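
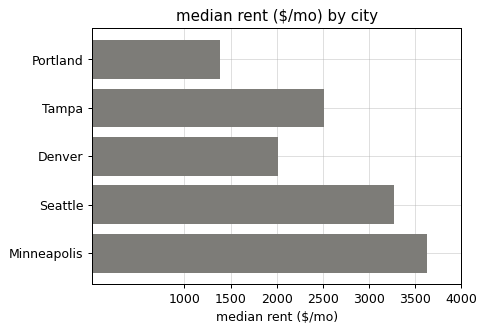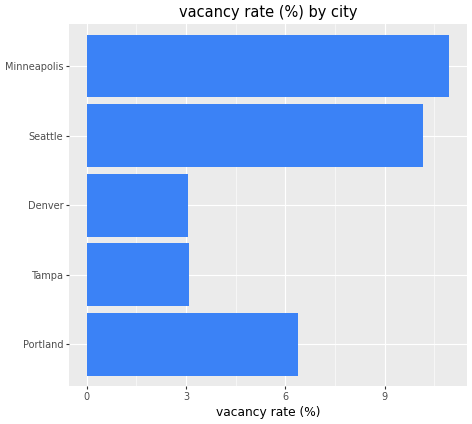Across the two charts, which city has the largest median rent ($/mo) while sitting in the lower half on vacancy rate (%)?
Tampa

Chart 2 median vacancy rate (%) ≈ 6; below-median cities: Tampa, Denver. Among those, Tampa has the highest median rent ($/mo) (≈ 2500).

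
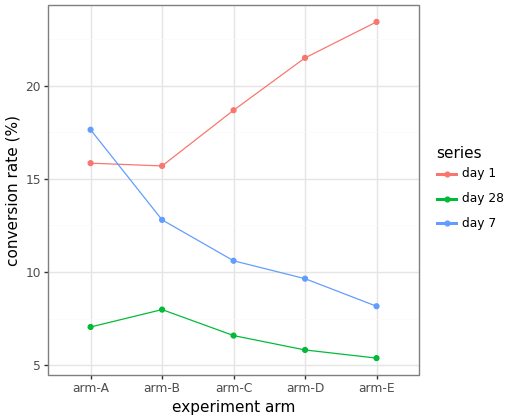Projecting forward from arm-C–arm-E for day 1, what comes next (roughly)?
≈ 27

Last three: 18, 22, 24 → slope ≈ 3/step → next ≈ 27.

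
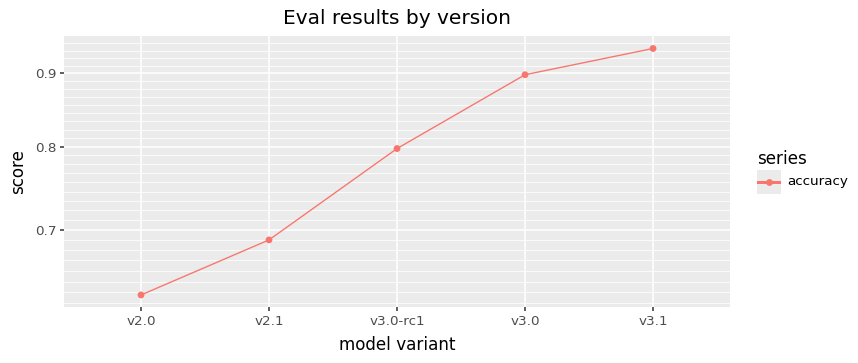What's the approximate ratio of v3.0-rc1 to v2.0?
≈ 1.23×

v3.0-rc1 ≈ 0.80, v2.0 ≈ 0.65; 0.80/0.65 ≈ 1.23.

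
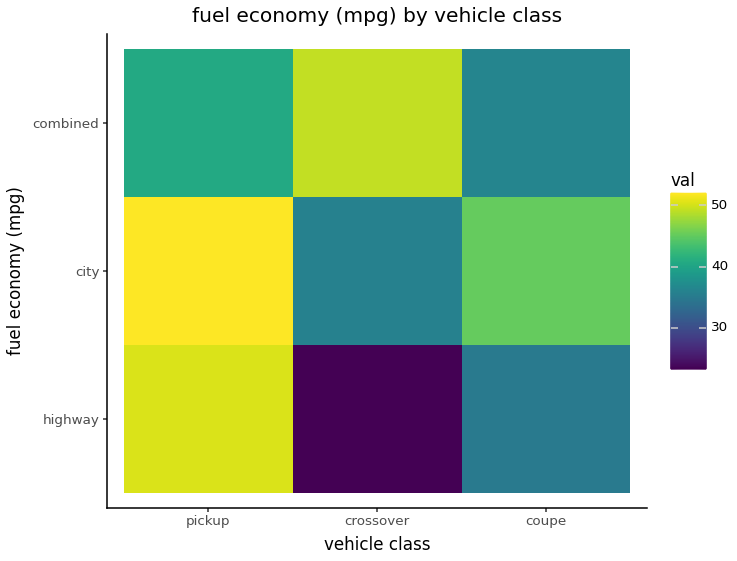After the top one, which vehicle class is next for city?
Top 3 for city: pickup ≈ 50, coupe ≈ 45, crossover ≈ 35.

coupe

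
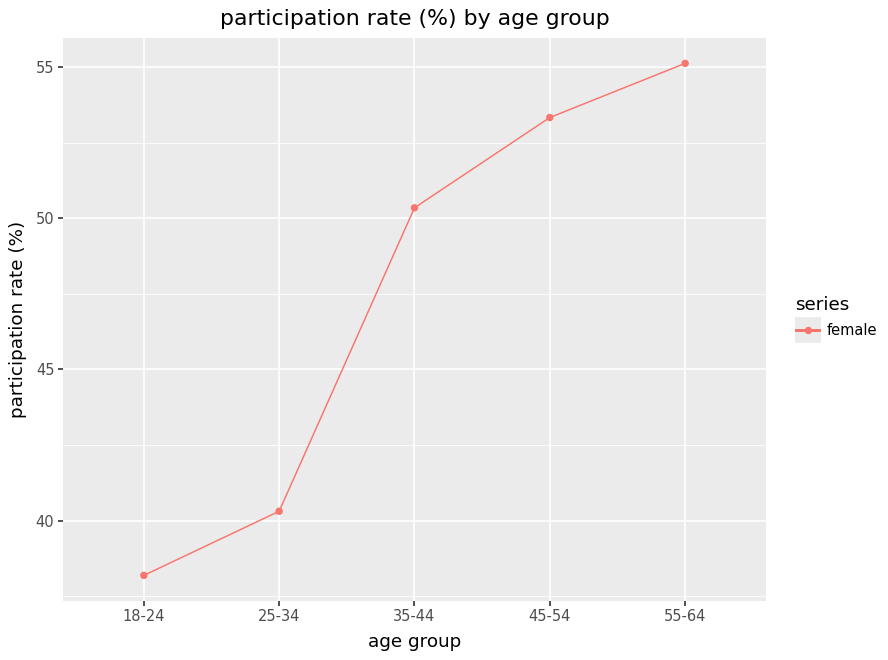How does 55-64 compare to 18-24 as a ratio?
≈ 1.47×

55-64 ≈ 56, 18-24 ≈ 38; 56/38 ≈ 1.47.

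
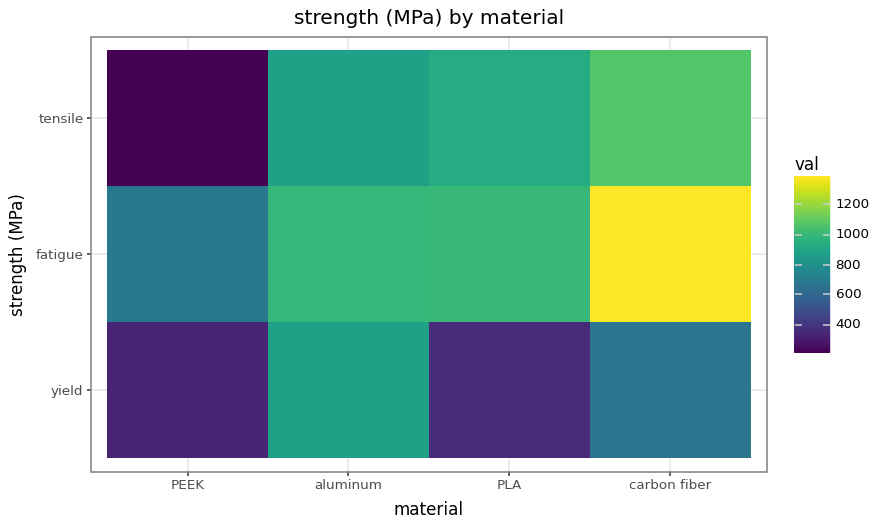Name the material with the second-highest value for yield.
Top 3 for yield: aluminum ≈ 900, carbon fiber ≈ 700, PLA ≈ 400.

carbon fiber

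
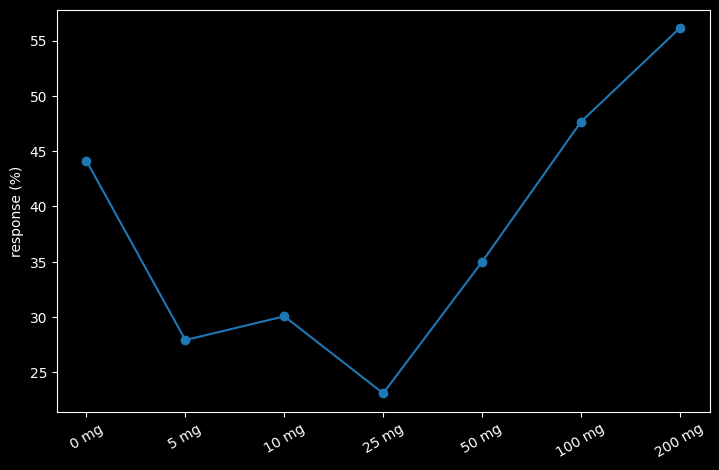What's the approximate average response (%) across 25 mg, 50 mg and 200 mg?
≈ 38

(25 + 35 + 55) / 3 ≈ 38.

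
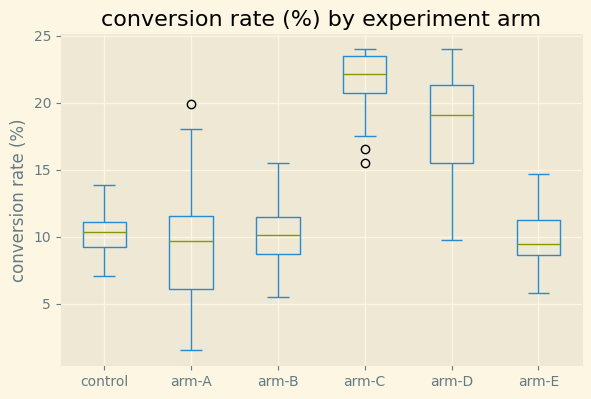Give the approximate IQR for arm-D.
≈ 6

Q3 ≈ 22, Q1 ≈ 16; IQR ≈ 6.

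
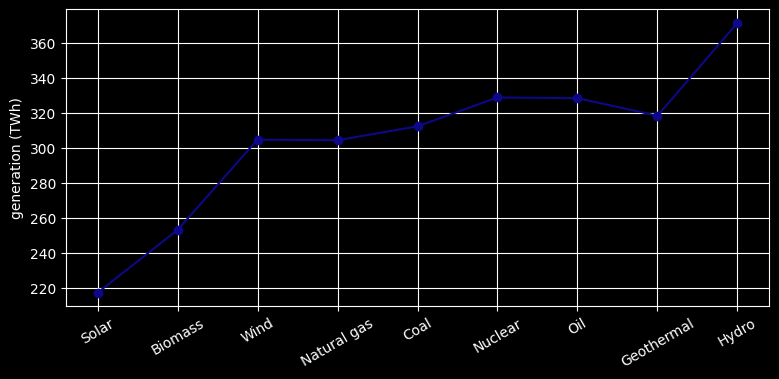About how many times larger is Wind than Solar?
≈ 1.36×

Wind ≈ 300, Solar ≈ 220; 300/220 ≈ 1.36.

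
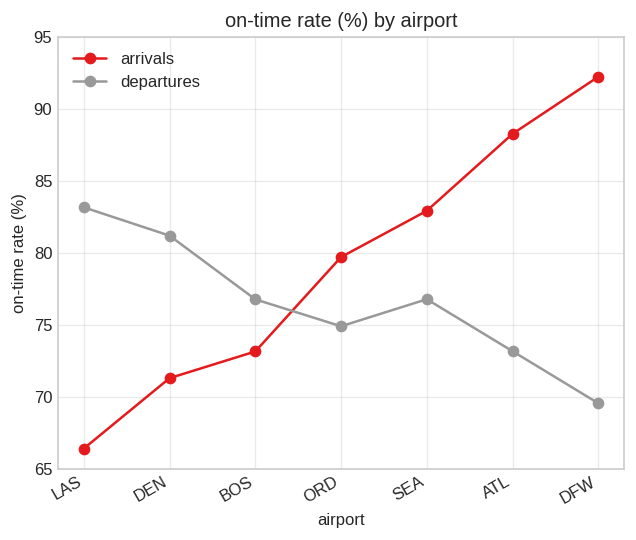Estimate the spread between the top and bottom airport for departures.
≈ 15

Max LAS ≈ 85, min DFW ≈ 70; range ≈ 15.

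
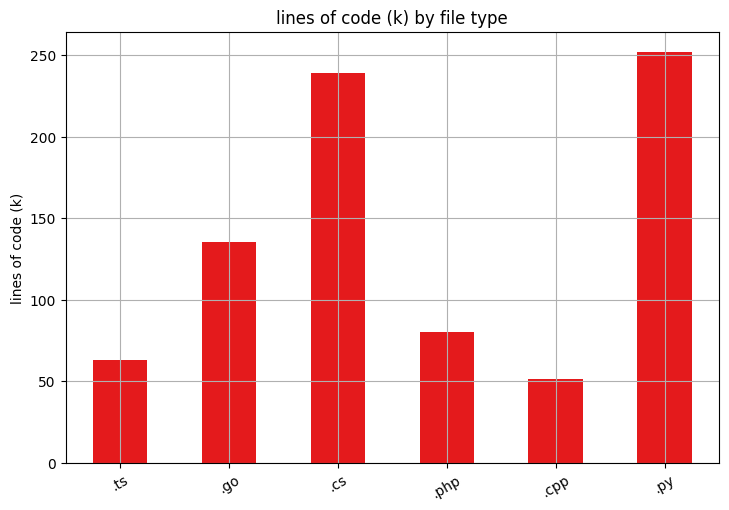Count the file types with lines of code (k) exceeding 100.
Above 100: .go, .cs, .py.

3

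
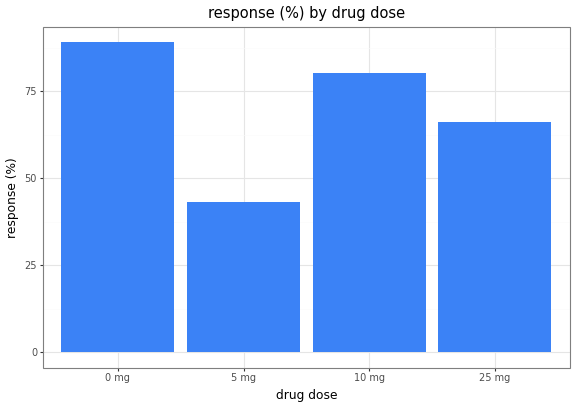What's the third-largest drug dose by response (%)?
25 mg

Top 4: 0 mg ≈ 90, 10 mg ≈ 80, 25 mg ≈ 70, 5 mg ≈ 40.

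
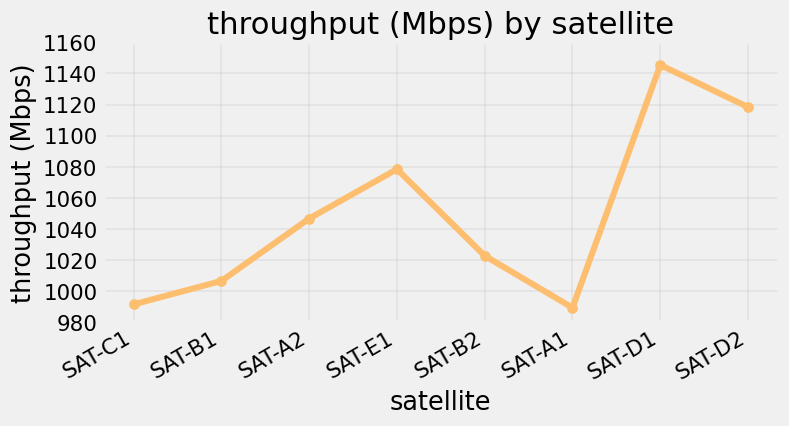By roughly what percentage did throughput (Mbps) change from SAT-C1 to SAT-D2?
SAT-C1 ≈ 1000, SAT-D2 ≈ 1120; (1120 − 1000) / 1000 ≈ +12%.

≈ +12%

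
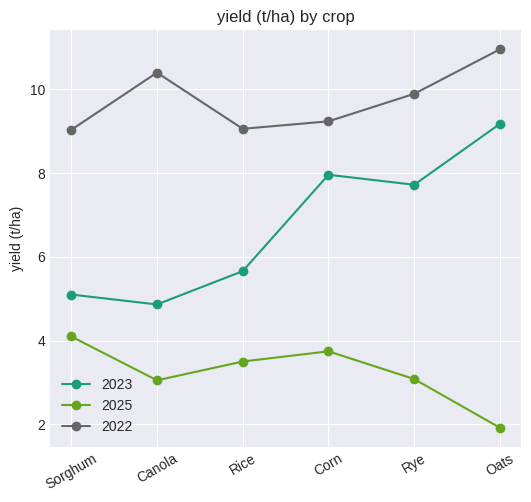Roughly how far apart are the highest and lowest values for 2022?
Max Oats ≈ 11, min Sorghum ≈ 9; range ≈ 2.

≈ 2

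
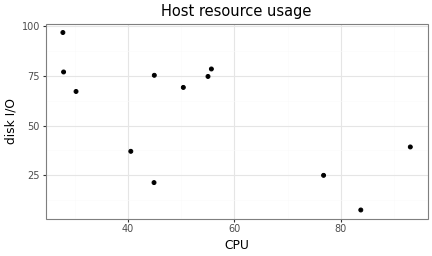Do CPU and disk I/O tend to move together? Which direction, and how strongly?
negative, moderate

Points are negatively correlated; moderate (|r| ≈ 0.6).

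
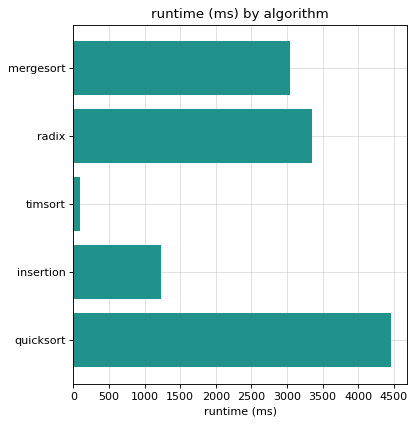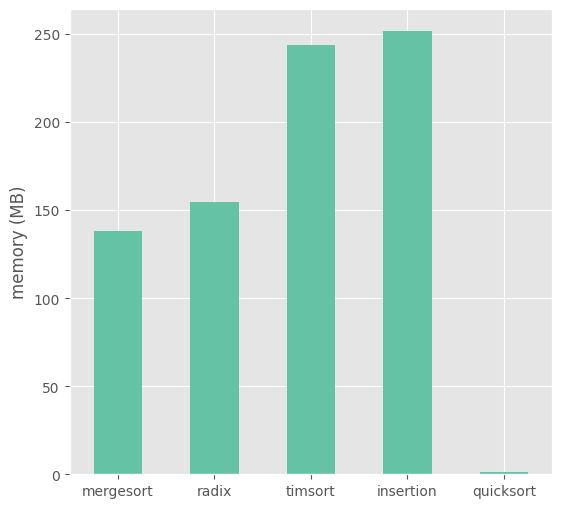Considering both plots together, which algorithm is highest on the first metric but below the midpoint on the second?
quicksort

Chart 2 median memory (MB) ≈ 150; below-median algorithms: mergesort, quicksort. Among those, quicksort has the highest runtime (ms) (≈ 4500).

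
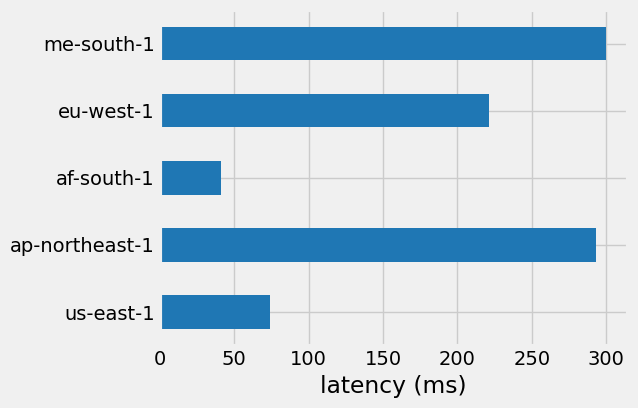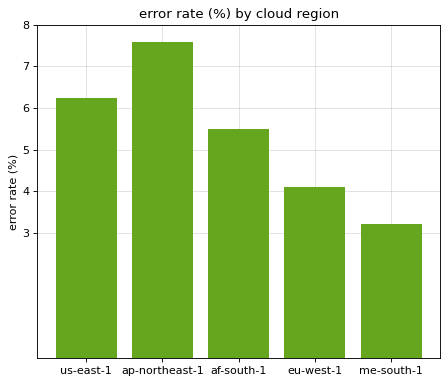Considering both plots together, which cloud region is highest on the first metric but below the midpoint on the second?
Chart 2 median error rate (%) ≈ 5; below-median cloud regions: eu-west-1, me-south-1. Among those, me-south-1 has the highest latency (ms) (≈ 300).

me-south-1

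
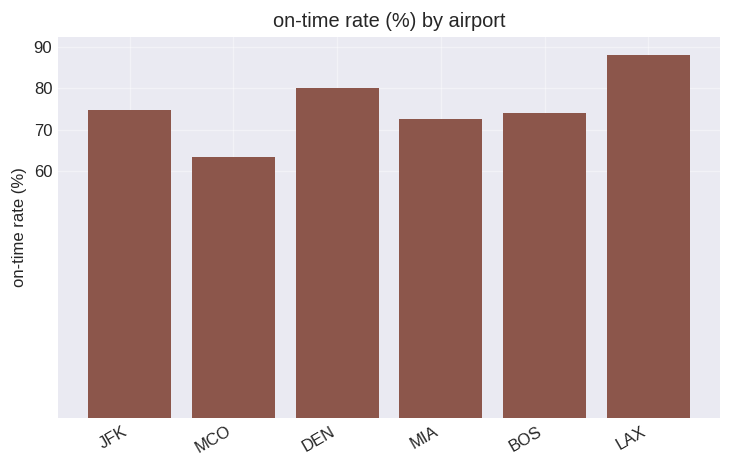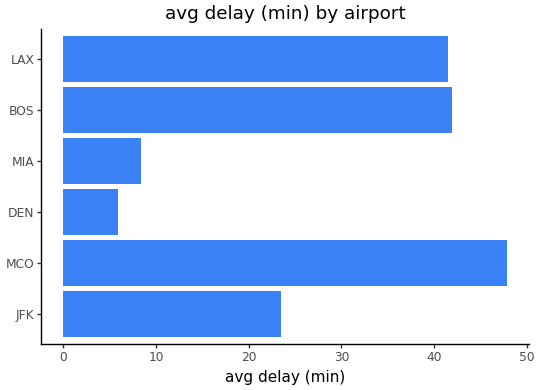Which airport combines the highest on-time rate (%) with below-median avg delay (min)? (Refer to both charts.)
Chart 2 median avg delay (min) ≈ 30; below-median airports: JFK, DEN, MIA. Among those, DEN has the highest on-time rate (%) (≈ 80).

DEN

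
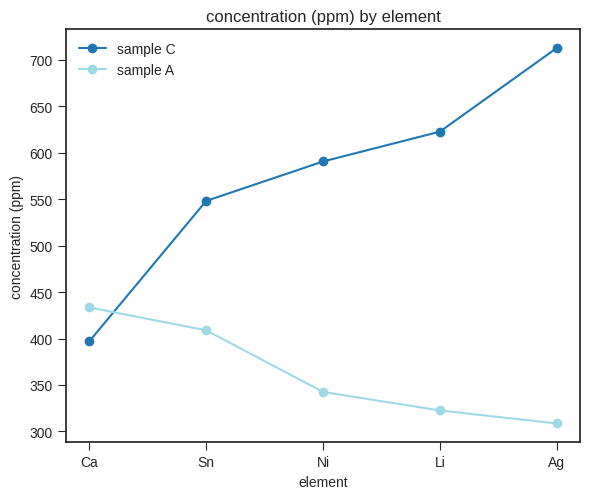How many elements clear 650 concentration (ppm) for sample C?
1

Above 650: Ag.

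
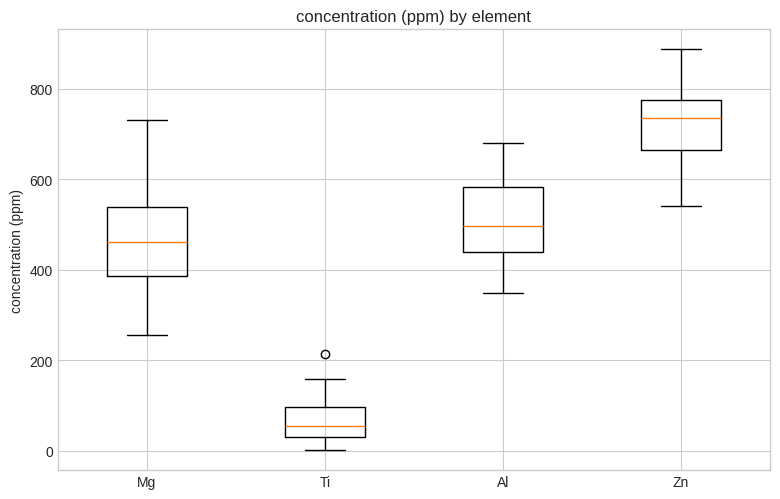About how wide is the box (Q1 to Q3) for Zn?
Q3 ≈ 800, Q1 ≈ 700; IQR ≈ 100.

≈ 100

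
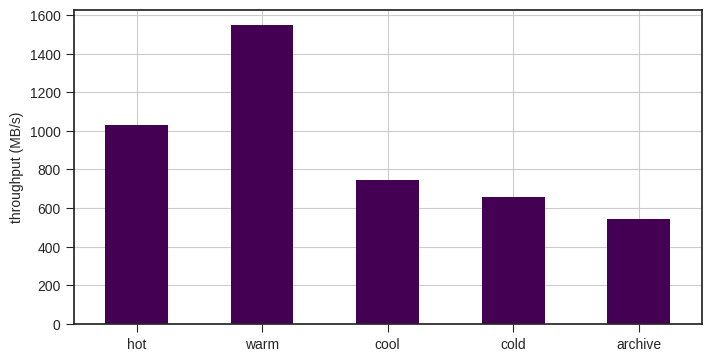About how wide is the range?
≈ 1000

Max warm ≈ 1600, min archive ≈ 600; range ≈ 1000.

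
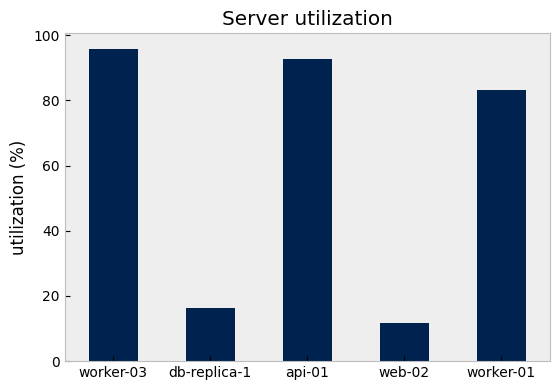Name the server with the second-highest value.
api-01

Top 3: worker-03 ≈ 100, api-01 ≈ 90, worker-01 ≈ 80.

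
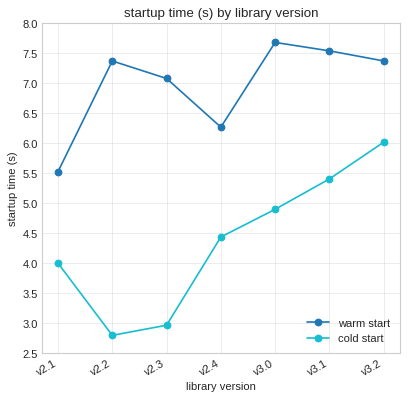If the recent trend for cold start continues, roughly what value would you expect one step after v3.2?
Last three: 5.0, 5.5, 6.0 → slope ≈ 0.5/step → next ≈ 6.5.

≈ 6.5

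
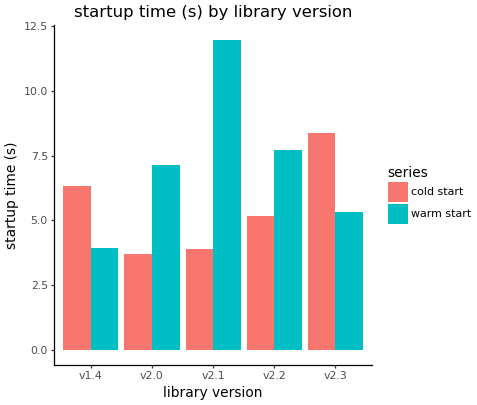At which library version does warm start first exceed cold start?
v2.0

v1.4: warm start ≈ 4 vs cold start ≈ 6 (not yet); v2.0: warm start ≈ 7 vs cold start ≈ 4 (first crossover).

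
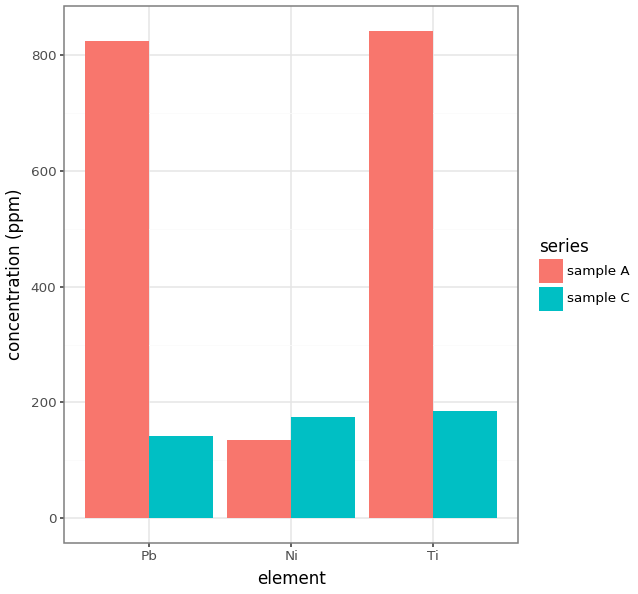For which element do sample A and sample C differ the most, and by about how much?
Pb, ≈ 700 ppm

Pb: sample A ≈ 800, sample C ≈ 100 → gap ≈ 700. Next-largest (Ti) is only ≈ 600.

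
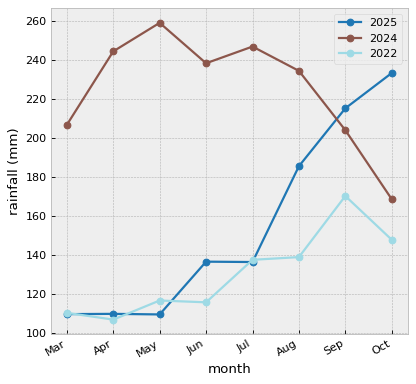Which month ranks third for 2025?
Top 4 for 2025: Oct ≈ 240, Sep ≈ 220, Aug ≈ 180, Jun ≈ 140.

Aug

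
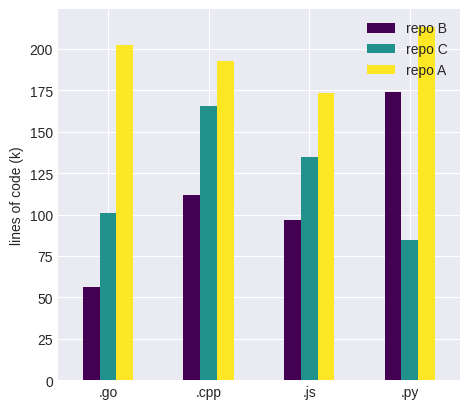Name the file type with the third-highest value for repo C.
Top 4 for repo C: .cpp ≈ 160, .js ≈ 140, .go ≈ 100, .py ≈ 80.

.go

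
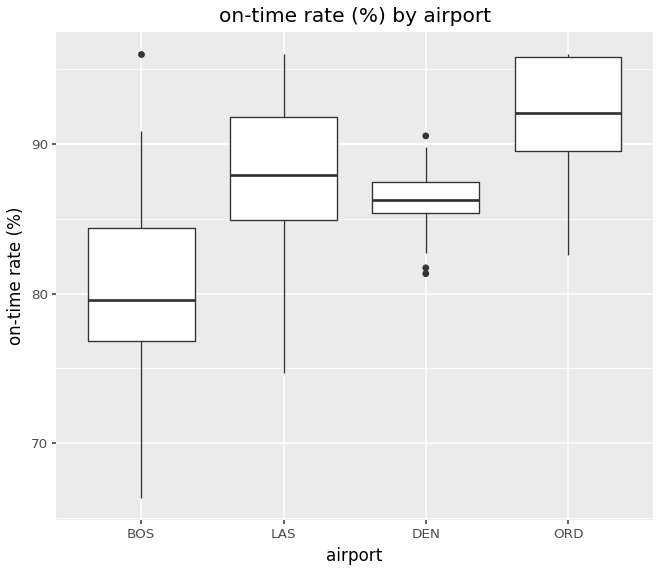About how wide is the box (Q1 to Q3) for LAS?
≈ 7

Q3 ≈ 92, Q1 ≈ 85; IQR ≈ 7.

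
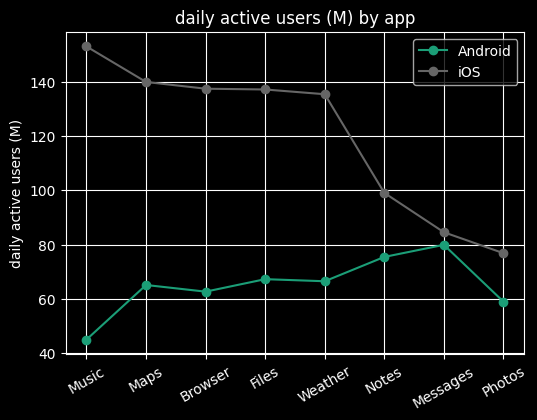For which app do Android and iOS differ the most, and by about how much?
Music, ≈ 100 M

Music: Android ≈ 50, iOS ≈ 150 → gap ≈ 100. Next-largest (Maps) is only ≈ 70.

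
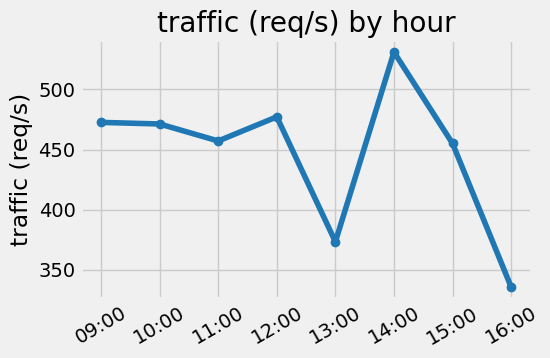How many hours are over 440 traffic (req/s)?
6

Above 440: 09:00, 10:00, 11:00, 12:00, 14:00, 15:00.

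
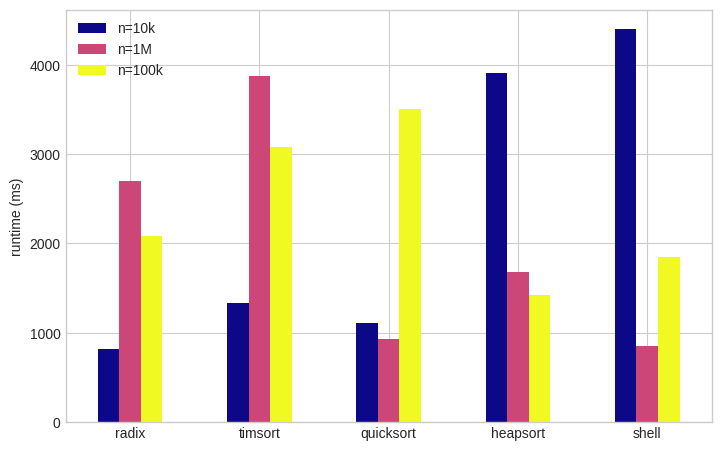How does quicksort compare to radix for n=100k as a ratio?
quicksort ≈ 3500, radix ≈ 2000; 3500/2000 ≈ 1.75.

≈ 1.75×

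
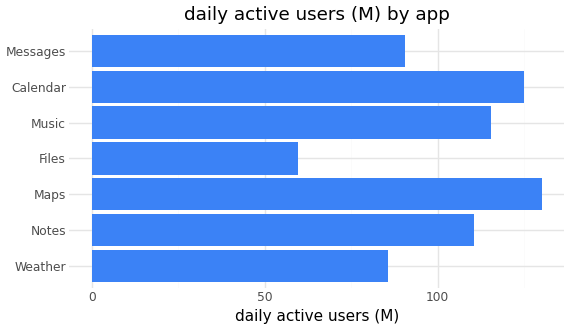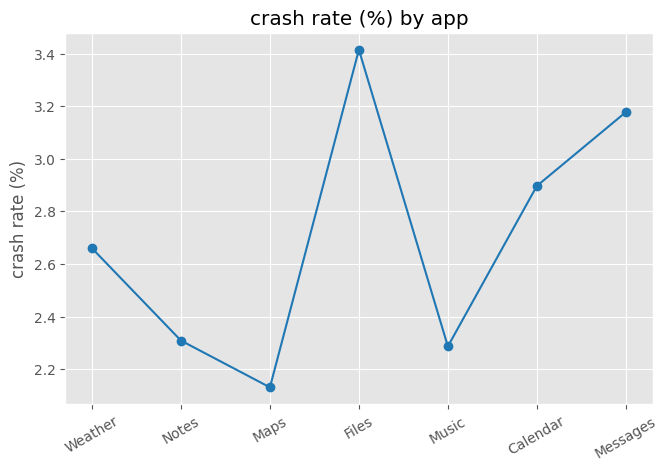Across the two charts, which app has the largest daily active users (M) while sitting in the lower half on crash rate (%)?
Chart 2 median crash rate (%) ≈ 2.5; below-median apps: Notes, Maps, Music. Among those, Maps has the highest daily active users (M) (≈ 140).

Maps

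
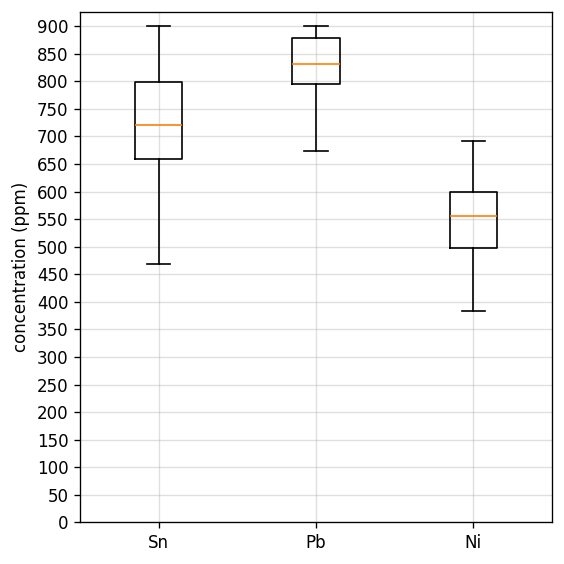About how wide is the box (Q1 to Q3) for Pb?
≈ 100

Q3 ≈ 900, Q1 ≈ 800; IQR ≈ 100.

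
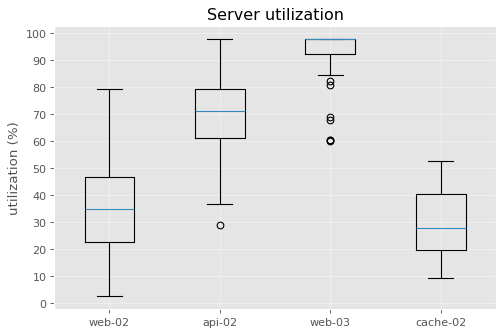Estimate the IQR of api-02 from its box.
≈ 20

Q3 ≈ 80, Q1 ≈ 60; IQR ≈ 20.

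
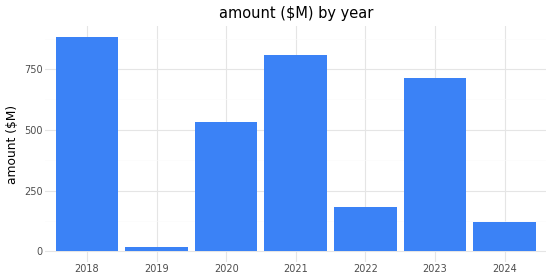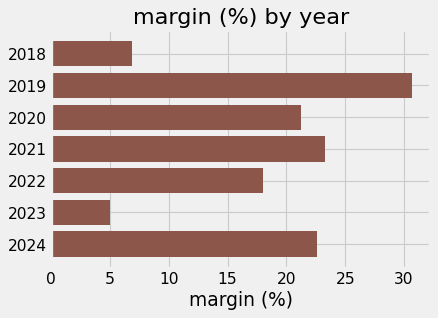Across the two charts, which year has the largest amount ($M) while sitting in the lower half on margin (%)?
Chart 2 median margin (%) ≈ 20; below-median years: 2018, 2022, 2023. Among those, 2018 has the highest amount ($M) (≈ 900).

2018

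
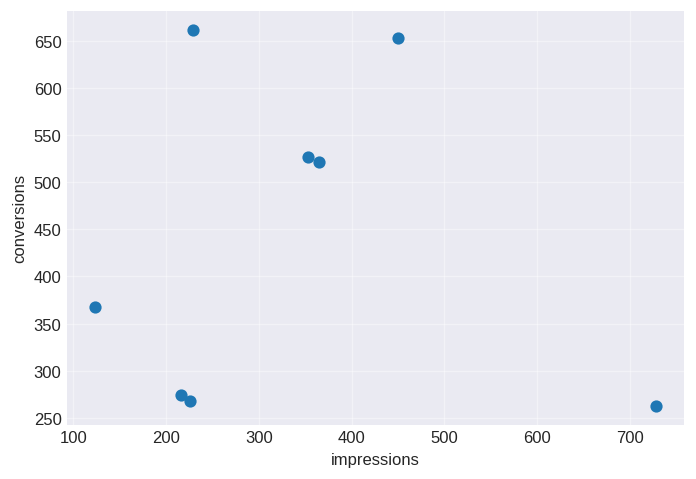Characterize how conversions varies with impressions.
Points are roughly uncorrelated; weak (|r| ≈ 0.0).

no clear correlation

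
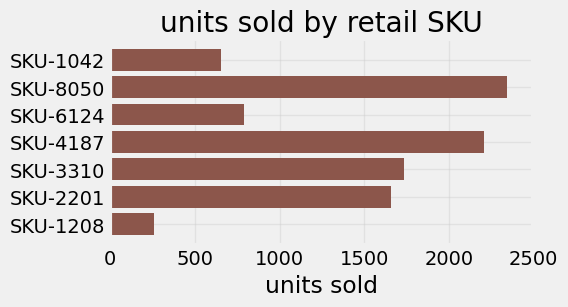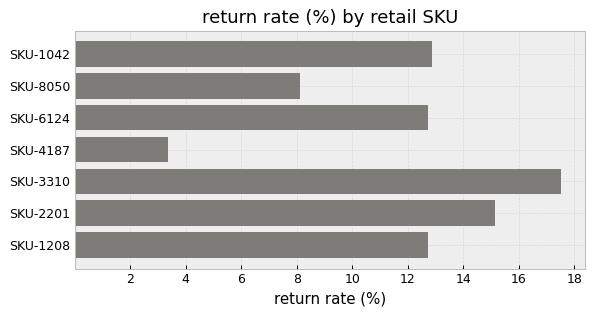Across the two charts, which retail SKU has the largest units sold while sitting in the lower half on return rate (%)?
Chart 2 median return rate (%) ≈ 12; below-median retail SKUs: SKU-8050, SKU-6124, SKU-4187. Among those, SKU-8050 has the highest units sold (≈ 2500).

SKU-8050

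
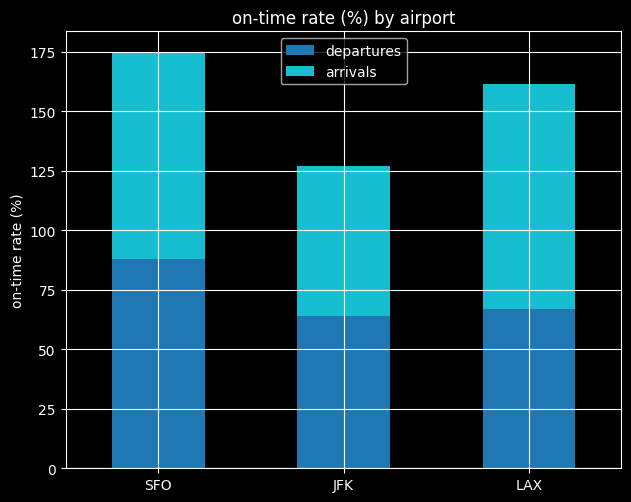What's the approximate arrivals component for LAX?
≈ 100

arrivals top ≈ 160, bottom ≈ 60; segment ≈ 100.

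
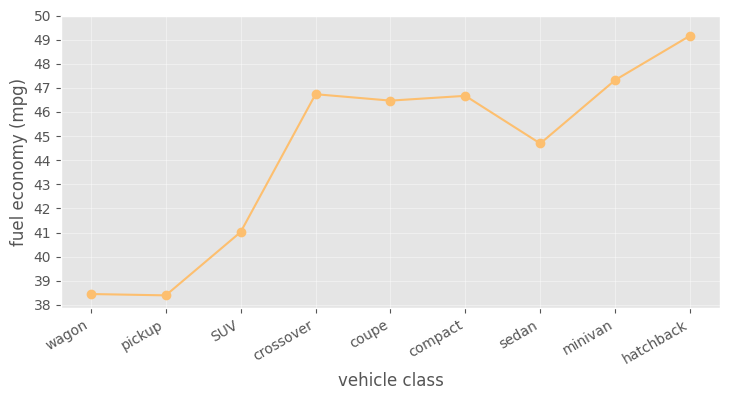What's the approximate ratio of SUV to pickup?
≈ 1.08×

SUV ≈ 41, pickup ≈ 38; 41/38 ≈ 1.08.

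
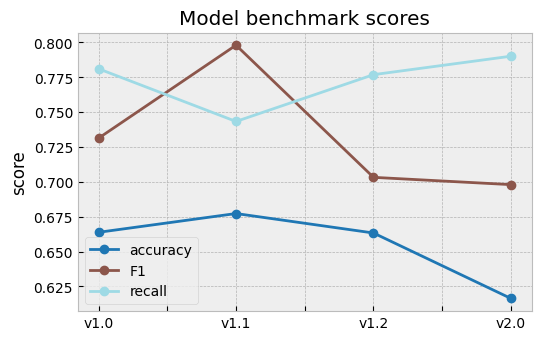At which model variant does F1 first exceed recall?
v1.1

v1.0: F1 ≈ 0.74 vs recall ≈ 0.78 (not yet); v1.1: F1 ≈ 0.80 vs recall ≈ 0.74 (first crossover).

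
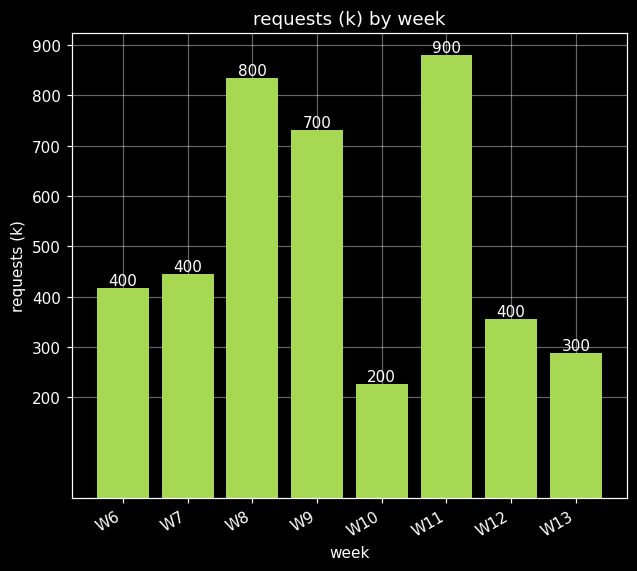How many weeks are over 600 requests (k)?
3

Above 600: W8, W9, W11.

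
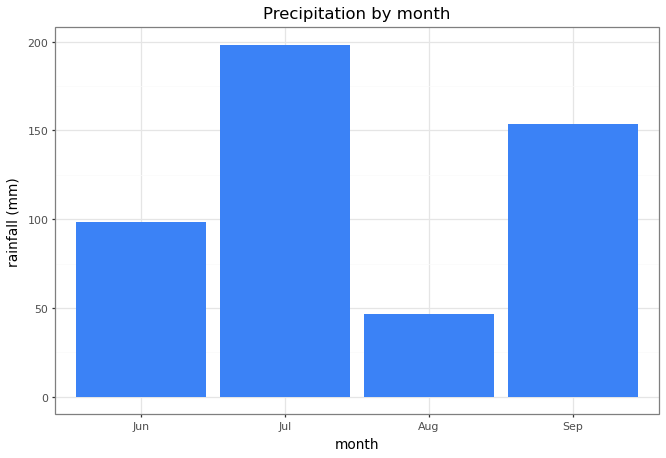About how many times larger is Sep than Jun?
Sep ≈ 160, Jun ≈ 100; 160/100 ≈ 1.6.

≈ 1.6×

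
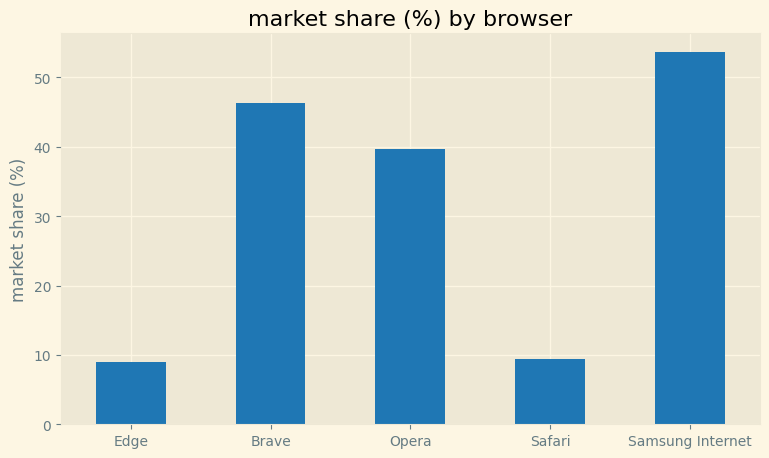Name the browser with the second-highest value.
Brave

Top 3: Samsung Internet ≈ 55, Brave ≈ 45, Opera ≈ 40.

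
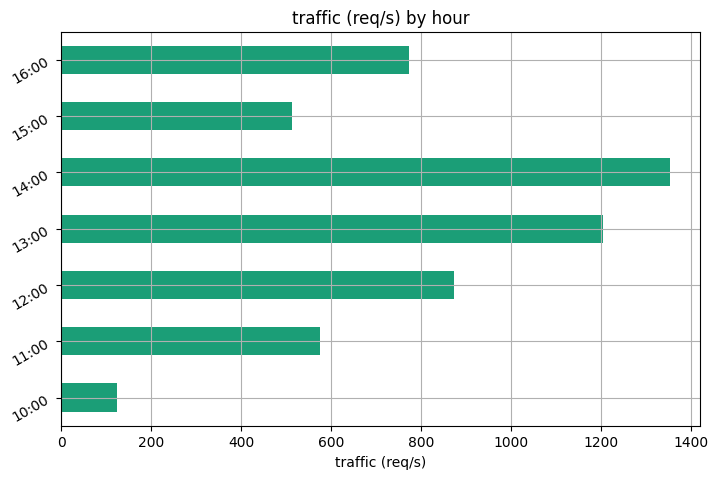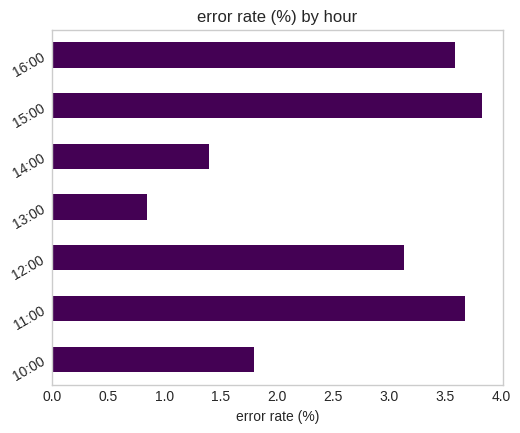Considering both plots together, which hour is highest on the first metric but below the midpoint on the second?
14:00

Chart 2 median error rate (%) ≈ 3; below-median hours: 10:00, 13:00, 14:00. Among those, 14:00 has the highest traffic (req/s) (≈ 1400).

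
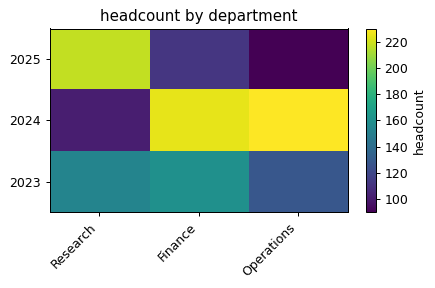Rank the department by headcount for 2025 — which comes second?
Finance

Top 3 for 2025: Research ≈ 220, Finance ≈ 120, Operations ≈ 80.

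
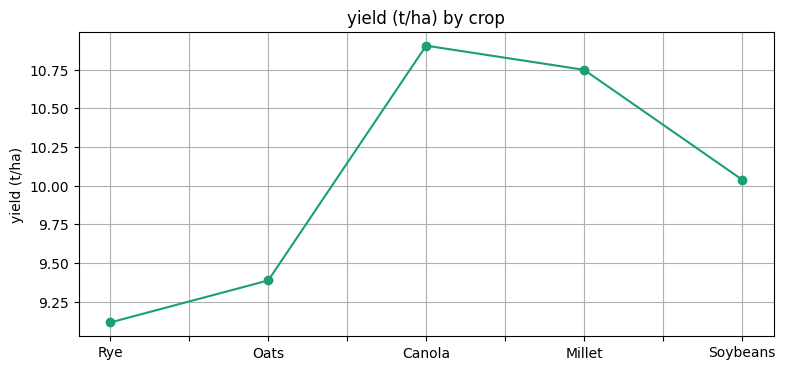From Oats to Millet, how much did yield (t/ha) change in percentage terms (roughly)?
≈ +14.9%

Oats ≈ 9.4, Millet ≈ 10.8; (10.8 − 9.4) / 9.4 ≈ +14.9%.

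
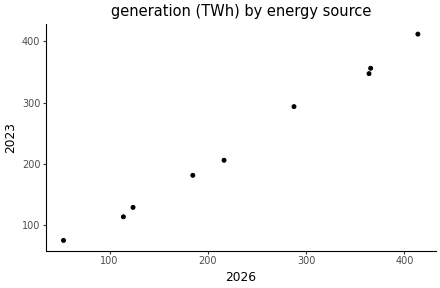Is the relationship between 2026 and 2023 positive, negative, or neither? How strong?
positive, strong

Points are positively correlated; strong (|r| ≈ 1.0).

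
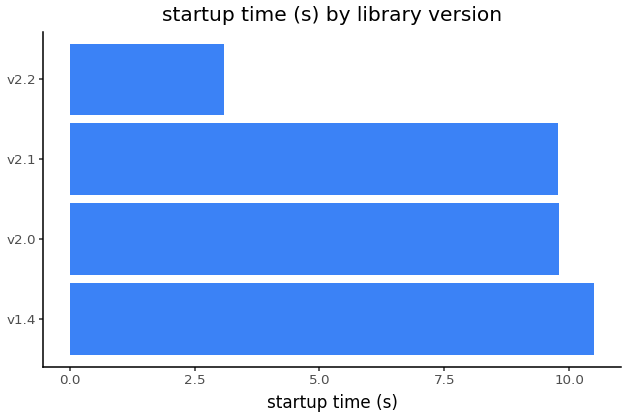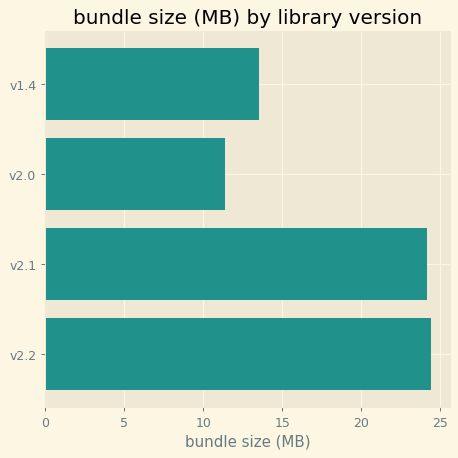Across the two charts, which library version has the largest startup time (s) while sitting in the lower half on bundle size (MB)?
v1.4

Chart 2 median bundle size (MB) ≈ 20; below-median library versions: v1.4, v2.0. Among those, v1.4 has the highest startup time (s) (≈ 11).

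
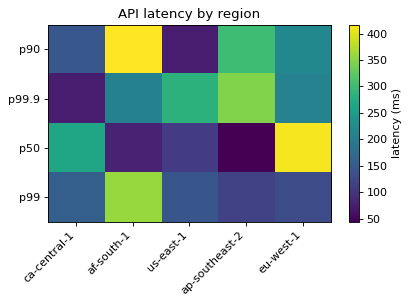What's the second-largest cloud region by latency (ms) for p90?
ap-southeast-2

Top 3 for p90: af-south-1 ≈ 400, ap-southeast-2 ≈ 300, eu-west-1 ≈ 200.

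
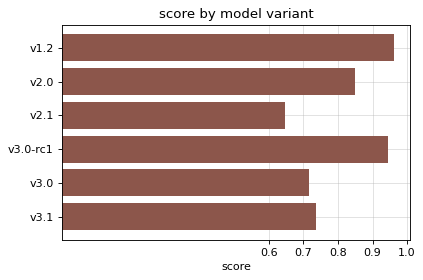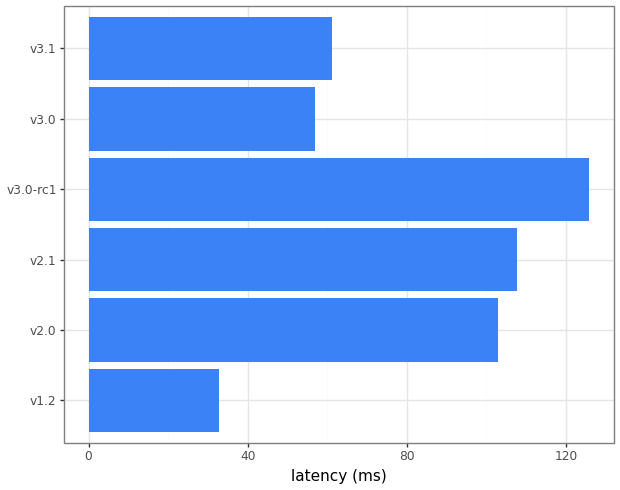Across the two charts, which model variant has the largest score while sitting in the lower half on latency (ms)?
Chart 2 median latency (ms) ≈ 80; below-median model variants: v1.2, v3.0, v3.1. Among those, v1.2 has the highest score (≈ 1).

v1.2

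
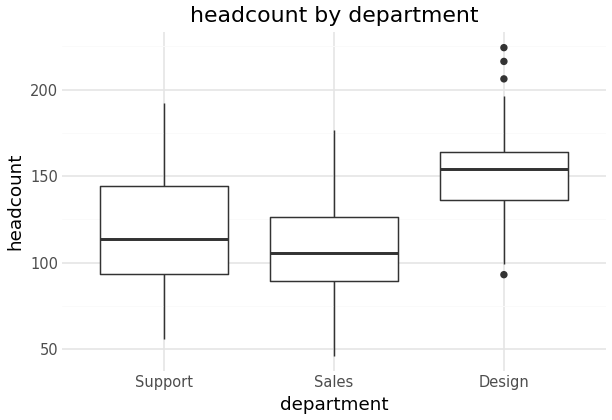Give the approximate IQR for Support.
≈ 50

Q3 ≈ 145, Q1 ≈ 95; IQR ≈ 50.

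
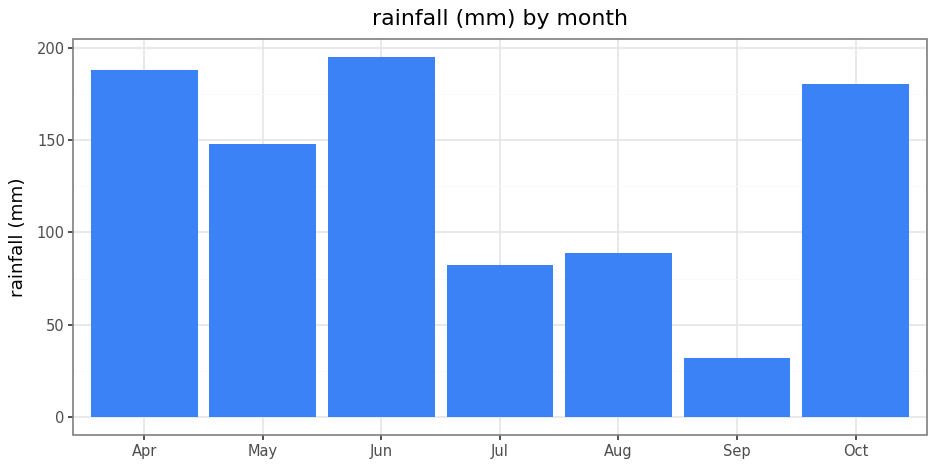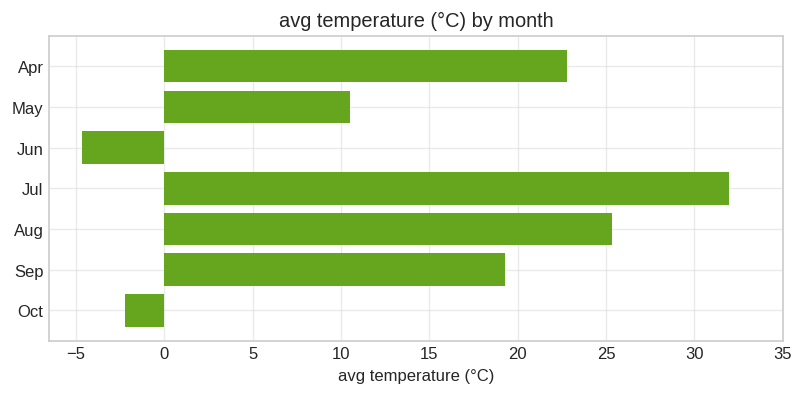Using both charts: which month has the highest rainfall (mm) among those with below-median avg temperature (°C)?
Chart 2 median avg temperature (°C) ≈ 20; below-median months: May, Jun, Oct. Among those, Jun has the highest rainfall (mm) (≈ 200).

Jun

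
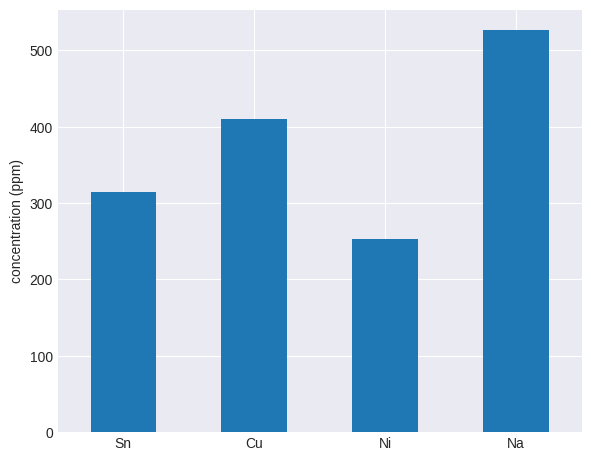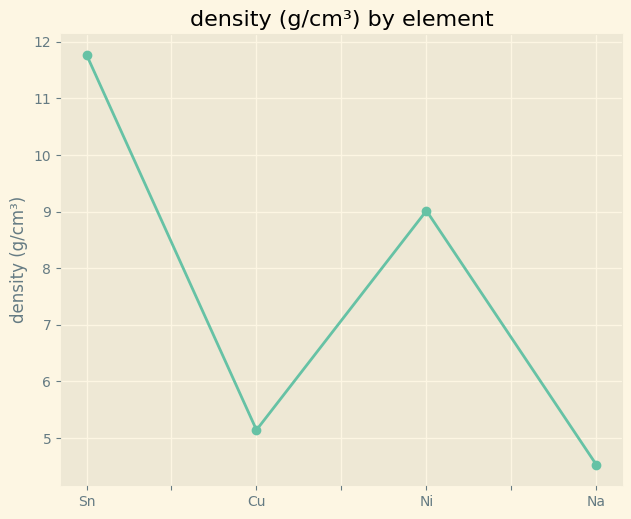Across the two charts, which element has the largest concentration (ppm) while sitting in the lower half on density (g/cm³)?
Na

Chart 2 median density (g/cm³) ≈ 8; below-median elements: Cu, Na. Among those, Na has the highest concentration (ppm) (≈ 550).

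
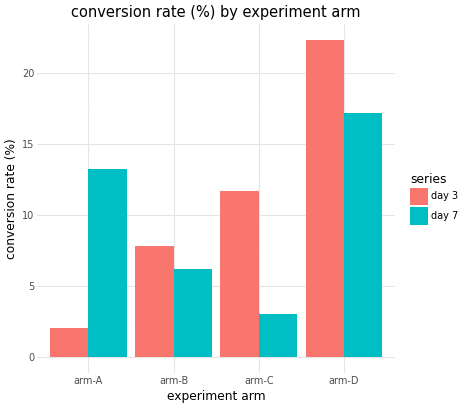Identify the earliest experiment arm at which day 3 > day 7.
arm-B

arm-A: day 3 ≈ 2 vs day 7 ≈ 14 (not yet); arm-B: day 3 ≈ 8 vs day 7 ≈ 6 (first crossover).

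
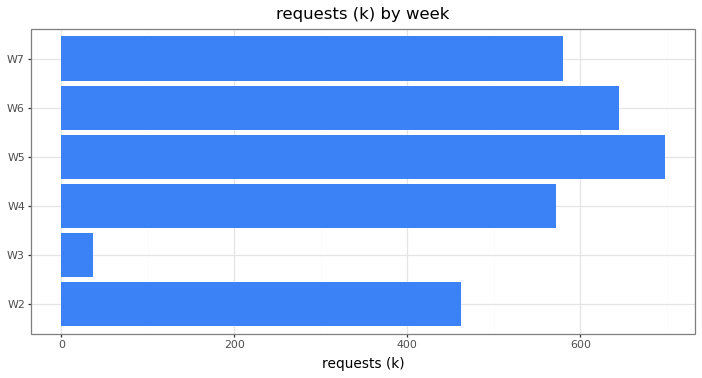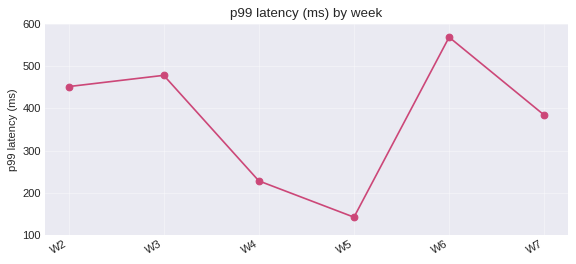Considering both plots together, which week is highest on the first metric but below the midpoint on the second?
W5

Chart 2 median p99 latency (ms) ≈ 400; below-median weeks: W4, W5, W7. Among those, W5 has the highest requests (k) (≈ 700).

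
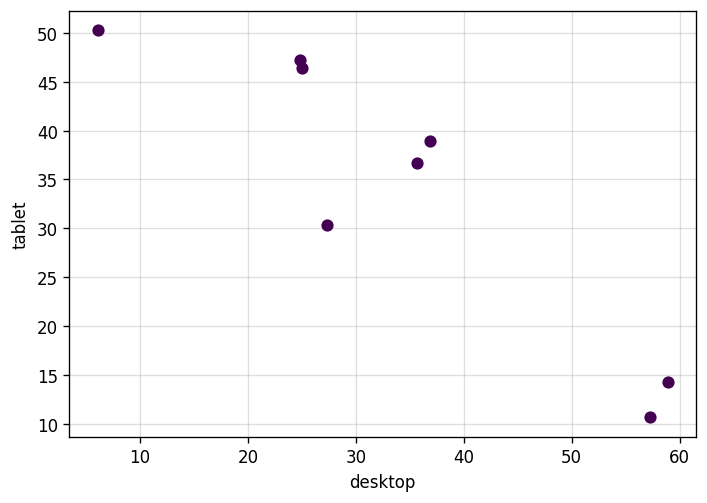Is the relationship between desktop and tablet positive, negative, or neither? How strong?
negative, strong

Points are negatively correlated; strong (|r| ≈ 0.9).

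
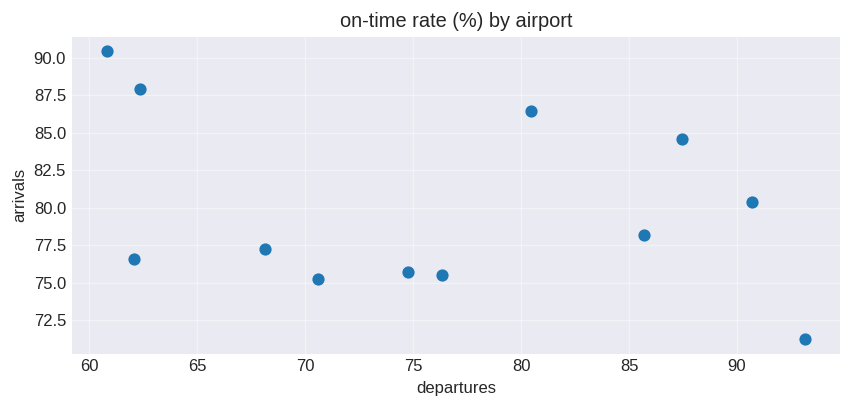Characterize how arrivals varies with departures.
negative, weak

Points are negatively correlated; weak (|r| ≈ 0.3).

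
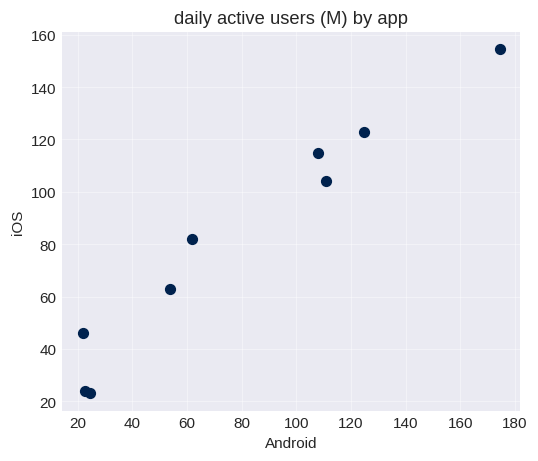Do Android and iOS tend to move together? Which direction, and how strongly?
Points are positively correlated; strong (|r| ≈ 1.0).

positive, strong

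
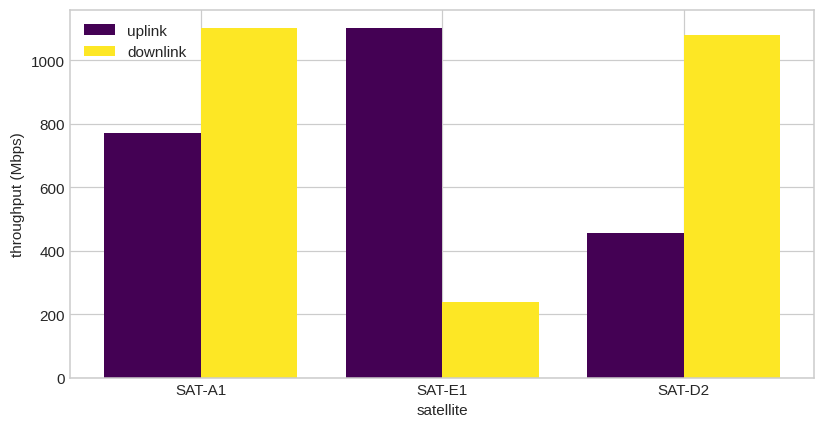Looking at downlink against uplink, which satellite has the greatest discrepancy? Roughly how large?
SAT-E1, ≈ 900 Mbps

SAT-E1: downlink ≈ 200, uplink ≈ 1100 → gap ≈ 900. Next-largest (SAT-D2) is only ≈ 600.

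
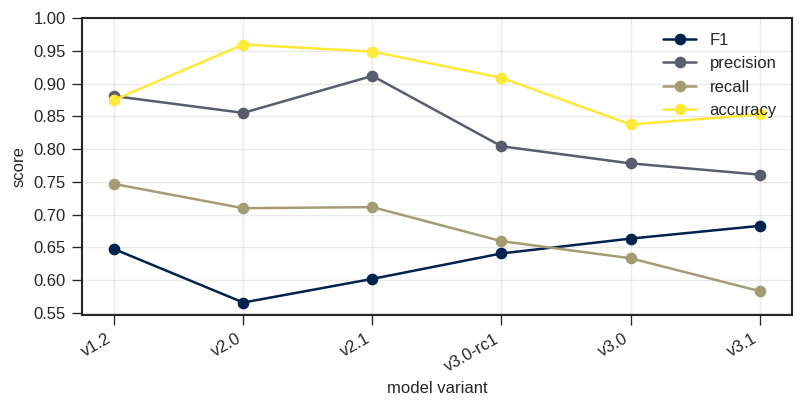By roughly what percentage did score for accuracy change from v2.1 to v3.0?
v2.1 ≈ 0.95, v3.0 ≈ 0.85; (0.85 − 0.95) / 0.95 ≈ -10.5%.

≈ -10.5%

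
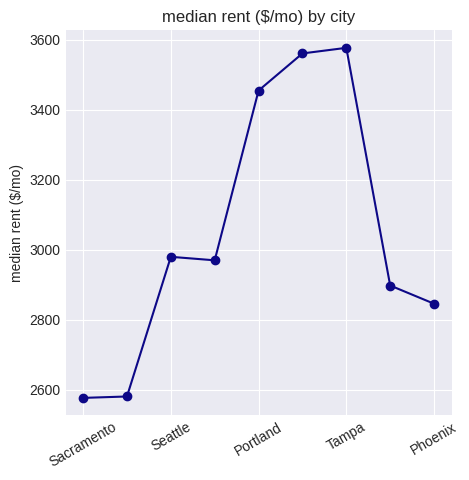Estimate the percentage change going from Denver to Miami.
≈ +15.4%

Denver ≈ 2600, Miami ≈ 3000; (3000 − 2600) / 2600 ≈ +15.4%.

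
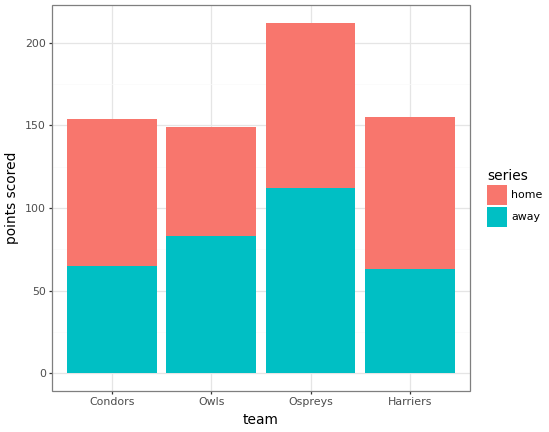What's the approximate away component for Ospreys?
≈ 120

away top ≈ 120, bottom ≈ 0; segment ≈ 120.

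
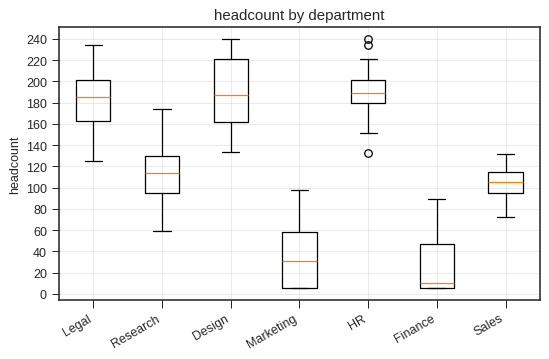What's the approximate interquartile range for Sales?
≈ 20

Q3 ≈ 120, Q1 ≈ 100; IQR ≈ 20.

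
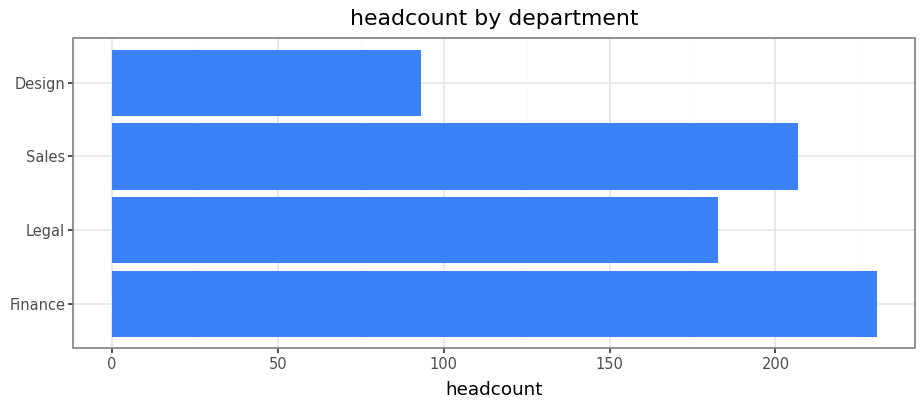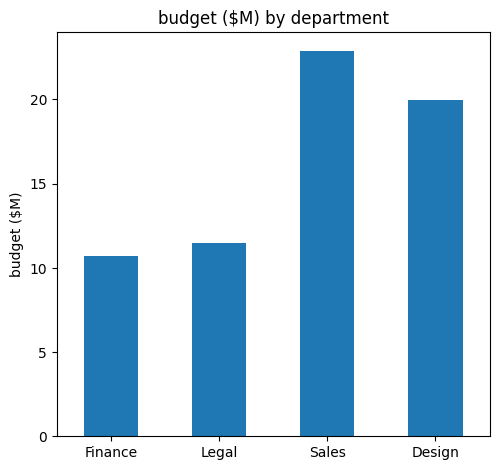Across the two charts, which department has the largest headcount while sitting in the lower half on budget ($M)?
Chart 2 median budget ($M) ≈ 15; below-median departments: Finance, Legal. Among those, Finance has the highest headcount (≈ 225).

Finance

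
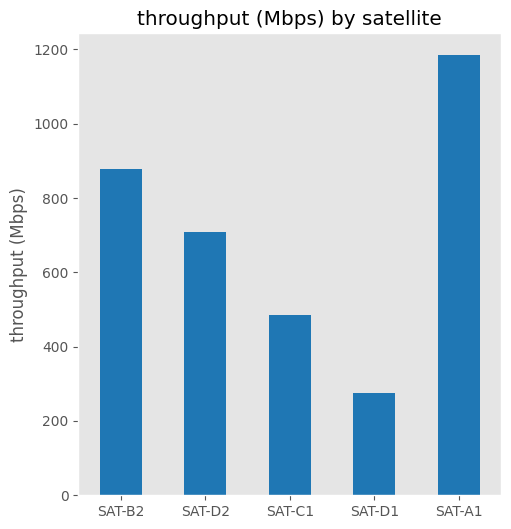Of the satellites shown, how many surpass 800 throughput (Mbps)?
Above 800: SAT-B2, SAT-A1.

2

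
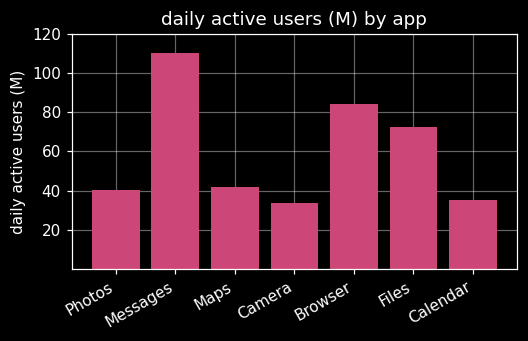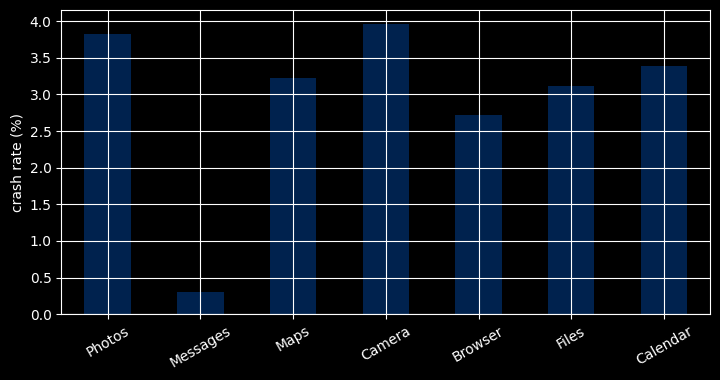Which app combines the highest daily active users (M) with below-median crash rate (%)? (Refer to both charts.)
Messages

Chart 2 median crash rate (%) ≈ 3; below-median apps: Messages, Browser, Files. Among those, Messages has the highest daily active users (M) (≈ 120).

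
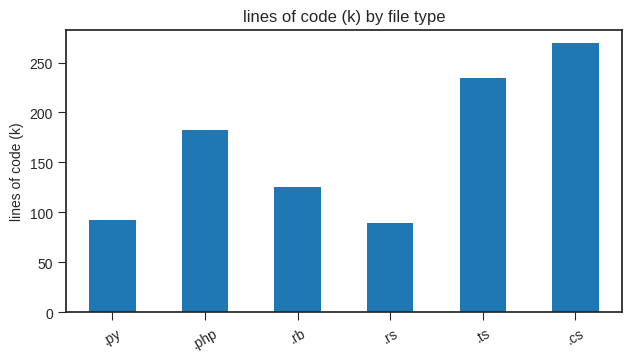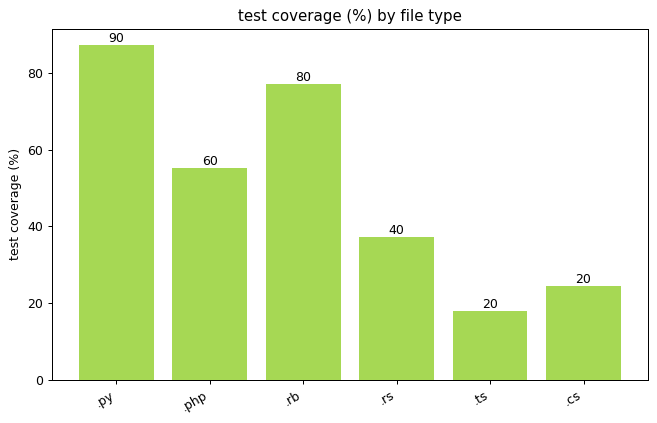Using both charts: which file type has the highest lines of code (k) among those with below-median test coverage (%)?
Chart 2 median test coverage (%) ≈ 50; below-median file types: .rs, .ts, .cs. Among those, .cs has the highest lines of code (k) (≈ 275).

.cs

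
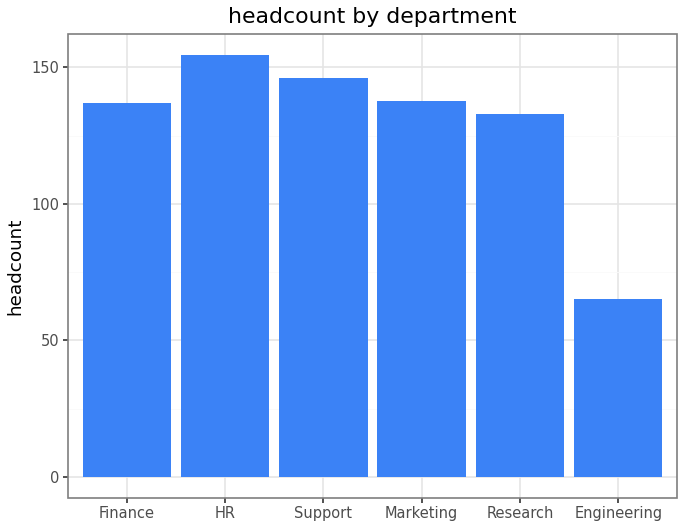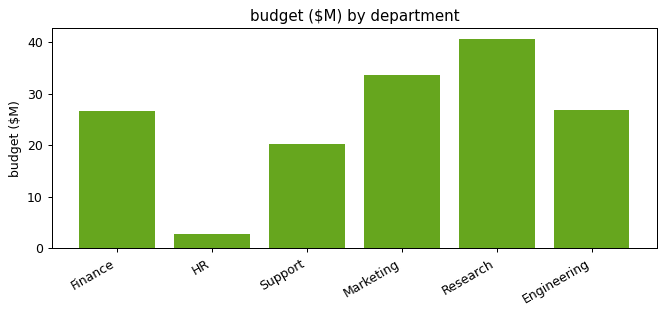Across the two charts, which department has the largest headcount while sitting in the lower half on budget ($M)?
HR

Chart 2 median budget ($M) ≈ 25; below-median departments: Finance, HR, Support. Among those, HR has the highest headcount (≈ 160).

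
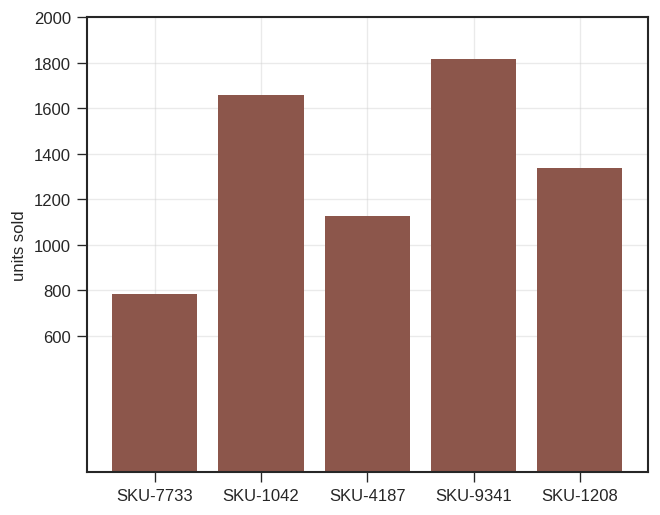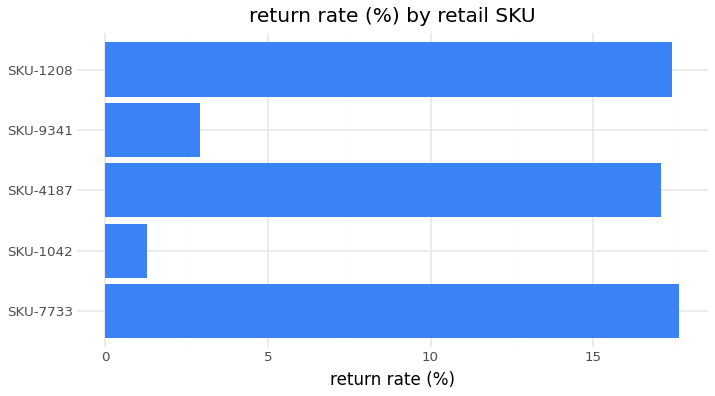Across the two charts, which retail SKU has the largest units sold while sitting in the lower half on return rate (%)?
SKU-9341

Chart 2 median return rate (%) ≈ 18; below-median retail SKUs: SKU-1042, SKU-9341. Among those, SKU-9341 has the highest units sold (≈ 1800).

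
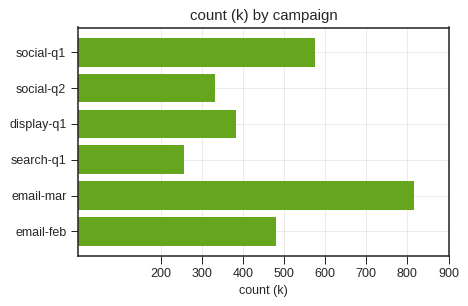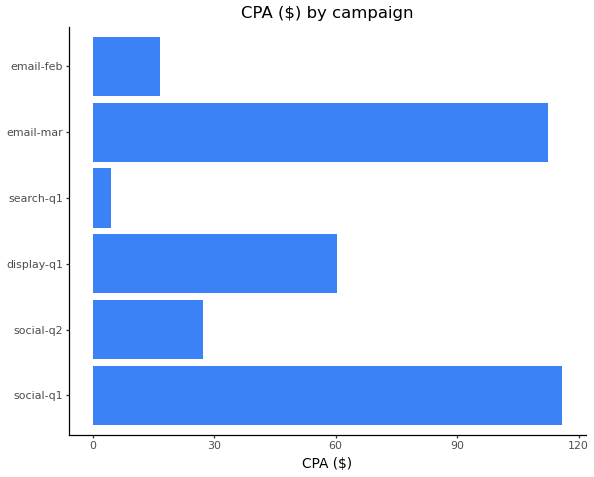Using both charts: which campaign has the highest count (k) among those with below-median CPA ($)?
email-feb

Chart 2 median CPA ($) ≈ 40; below-median campaigns: social-q2, search-q1, email-feb. Among those, email-feb has the highest count (k) (≈ 500).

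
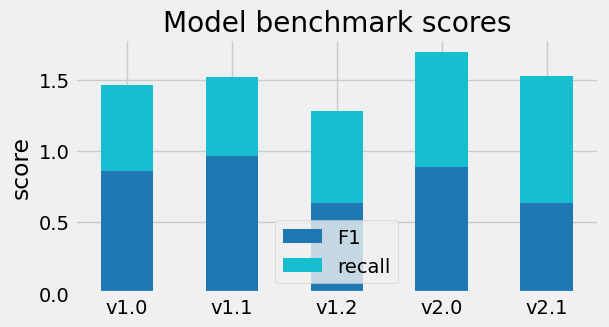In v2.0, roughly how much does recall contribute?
recall top ≈ 1.6, bottom ≈ 0.8; segment ≈ 0.8.

≈ 0.8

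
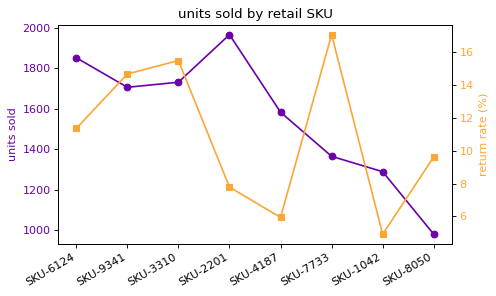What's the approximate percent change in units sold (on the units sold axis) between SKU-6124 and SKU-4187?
SKU-6124 ≈ 1900, SKU-4187 ≈ 1600; (1600 − 1900) / 1900 ≈ -15.8%.

≈ -15.8%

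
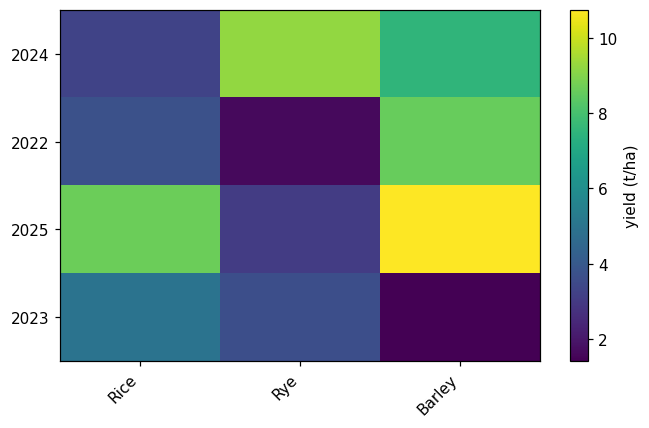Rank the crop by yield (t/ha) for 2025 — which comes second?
Rice

Top 3 for 2025: Barley ≈ 11, Rice ≈ 9, Rye ≈ 3.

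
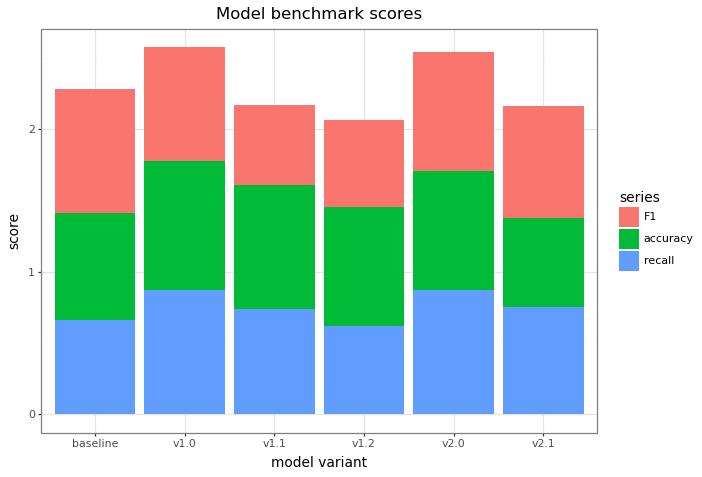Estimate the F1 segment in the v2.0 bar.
≈ 1.0

F1 top ≈ 2.5, bottom ≈ 1.5; segment ≈ 1.0.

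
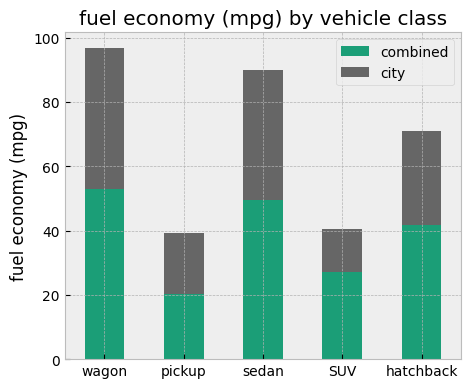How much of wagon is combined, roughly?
≈ 50

combined top ≈ 50, bottom ≈ 0; segment ≈ 50.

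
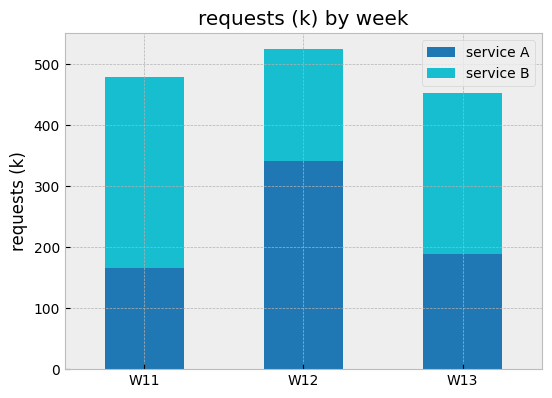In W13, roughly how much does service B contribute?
≈ 250

service B top ≈ 450, bottom ≈ 200; segment ≈ 250.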